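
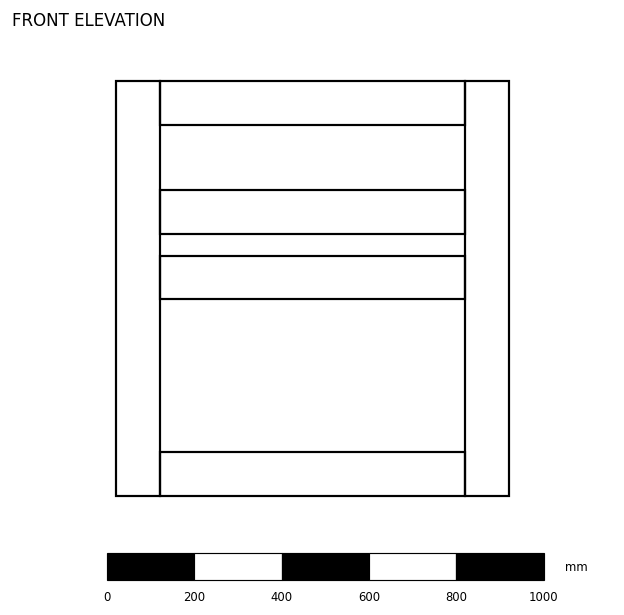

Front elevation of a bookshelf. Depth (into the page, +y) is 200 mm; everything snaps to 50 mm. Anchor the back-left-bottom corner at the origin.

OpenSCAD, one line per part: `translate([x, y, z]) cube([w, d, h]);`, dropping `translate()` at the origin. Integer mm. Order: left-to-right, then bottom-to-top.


cube([100, 200, 950]);
translate([100, 0, 0]) cube([700, 200, 100]);
translate([100, 0, 450]) cube([700, 200, 100]);
translate([100, 0, 600]) cube([700, 200, 100]);
translate([100, 0, 850]) cube([700, 200, 100]);
translate([800, 0, 0]) cube([100, 200, 950]);


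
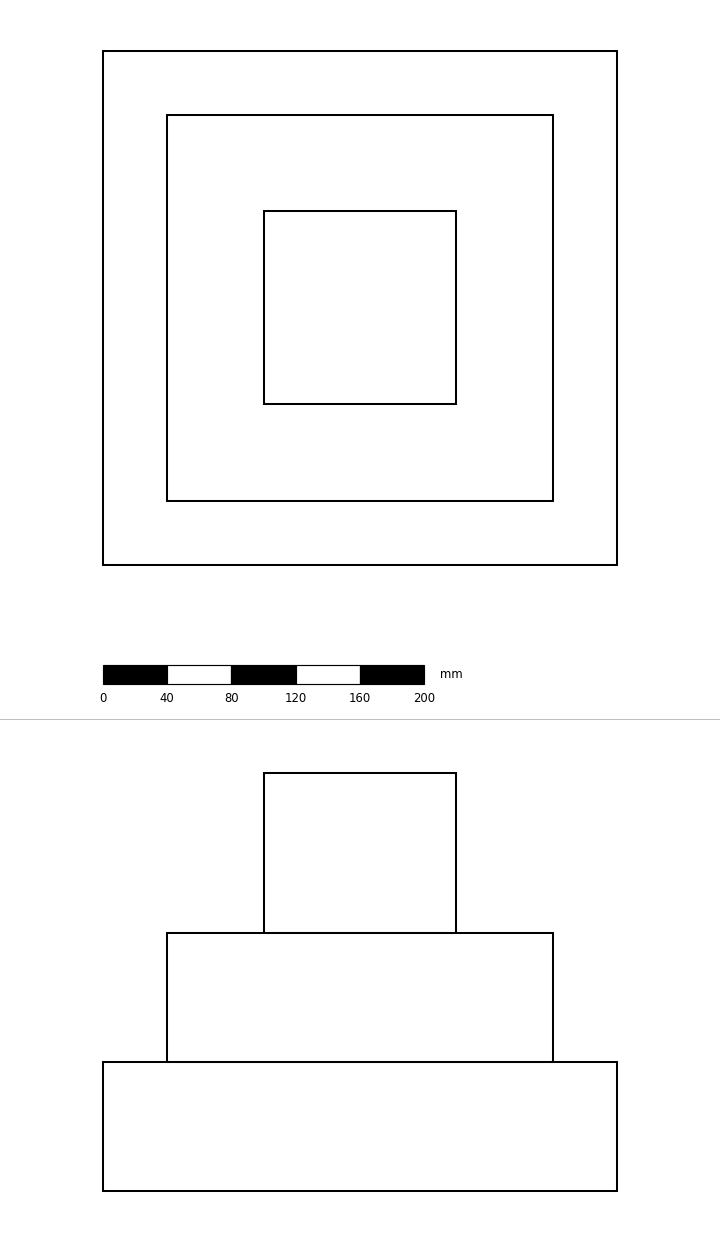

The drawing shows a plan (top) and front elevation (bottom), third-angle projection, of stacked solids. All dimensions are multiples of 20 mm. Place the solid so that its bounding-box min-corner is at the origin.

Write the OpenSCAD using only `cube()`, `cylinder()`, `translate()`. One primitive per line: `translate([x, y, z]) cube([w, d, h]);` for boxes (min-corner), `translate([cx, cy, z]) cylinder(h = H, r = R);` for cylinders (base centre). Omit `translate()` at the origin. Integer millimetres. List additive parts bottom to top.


cube([320, 320, 80]);
translate([40, 40, 80]) cube([240, 240, 80]);
translate([100, 100, 160]) cube([120, 120, 100]);


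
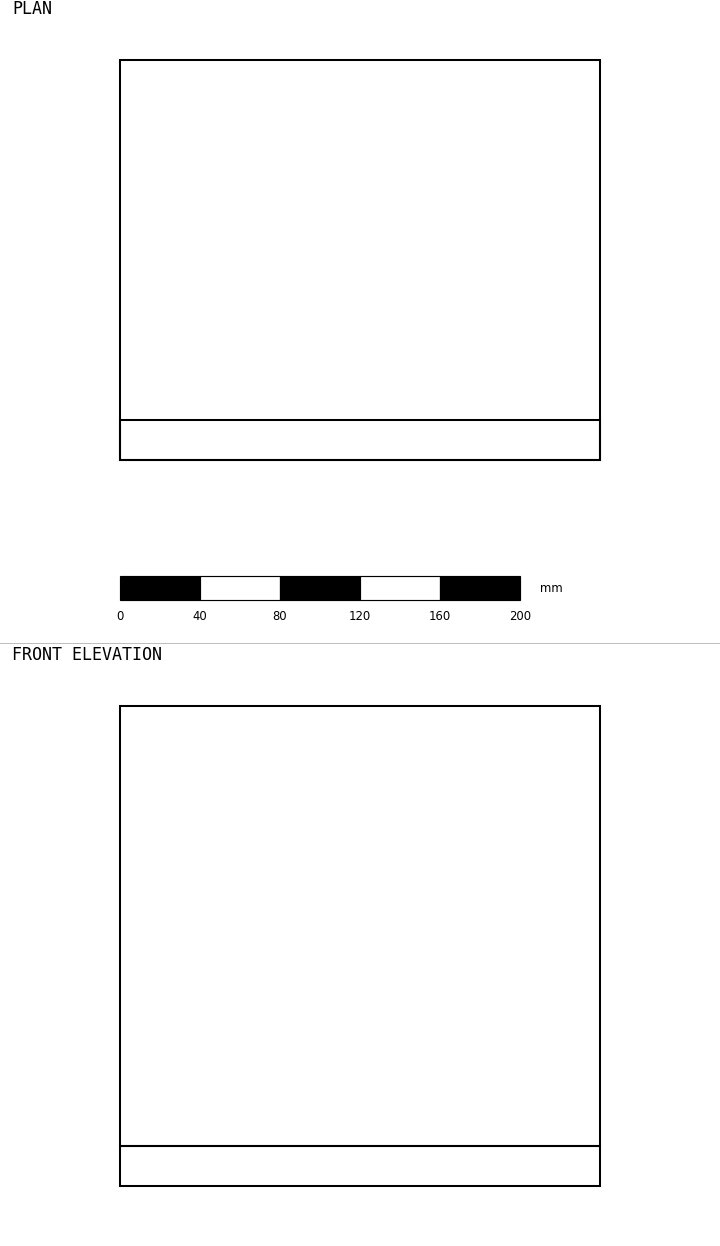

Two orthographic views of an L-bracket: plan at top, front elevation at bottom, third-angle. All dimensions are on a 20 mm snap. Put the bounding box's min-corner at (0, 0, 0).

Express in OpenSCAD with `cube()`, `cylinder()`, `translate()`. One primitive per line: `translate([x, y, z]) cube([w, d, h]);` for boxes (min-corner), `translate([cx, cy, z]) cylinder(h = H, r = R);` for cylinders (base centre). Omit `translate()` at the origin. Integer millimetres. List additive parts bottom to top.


cube([240, 200, 20]);
translate([0, 0, 20]) cube([240, 20, 220]);


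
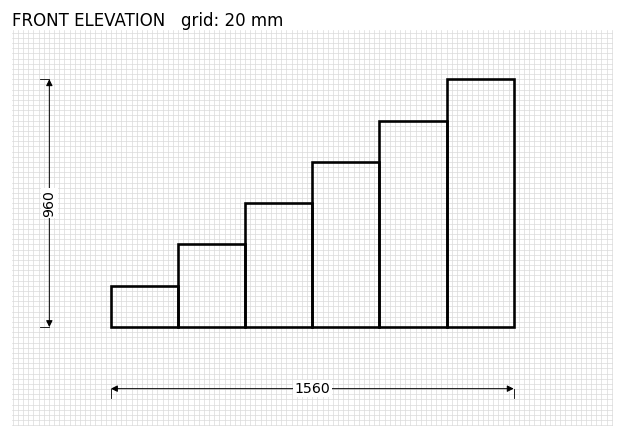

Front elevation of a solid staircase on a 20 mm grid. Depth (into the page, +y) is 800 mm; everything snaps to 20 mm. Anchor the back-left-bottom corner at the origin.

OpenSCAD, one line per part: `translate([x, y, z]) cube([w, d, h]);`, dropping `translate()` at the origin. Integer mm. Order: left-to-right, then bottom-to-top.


cube([260, 800, 160]);
translate([260, 0, 0]) cube([260, 800, 320]);
translate([520, 0, 0]) cube([260, 800, 480]);
translate([780, 0, 0]) cube([260, 800, 640]);
translate([1040, 0, 0]) cube([260, 800, 800]);
translate([1300, 0, 0]) cube([260, 800, 960]);


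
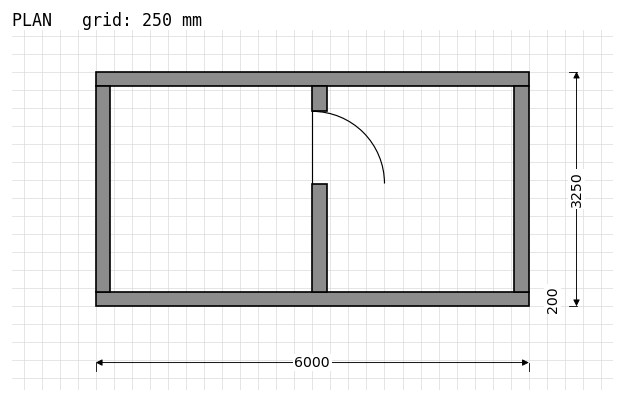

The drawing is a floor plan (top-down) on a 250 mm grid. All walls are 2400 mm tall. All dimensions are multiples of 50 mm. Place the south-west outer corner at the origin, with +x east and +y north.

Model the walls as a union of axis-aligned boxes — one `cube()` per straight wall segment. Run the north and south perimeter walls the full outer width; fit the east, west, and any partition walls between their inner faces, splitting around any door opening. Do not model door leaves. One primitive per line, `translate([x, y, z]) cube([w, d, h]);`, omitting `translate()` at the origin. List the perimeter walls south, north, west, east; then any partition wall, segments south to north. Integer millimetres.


cube([6000, 200, 2400]);
translate([0, 3050, 0]) cube([6000, 200, 2400]);
translate([0, 200, 0]) cube([200, 2850, 2400]);
translate([5800, 200, 0]) cube([200, 2850, 2400]);
translate([3000, 200, 0]) cube([200, 1500, 2400]);
translate([3000, 2700, 0]) cube([200, 350, 2400]);


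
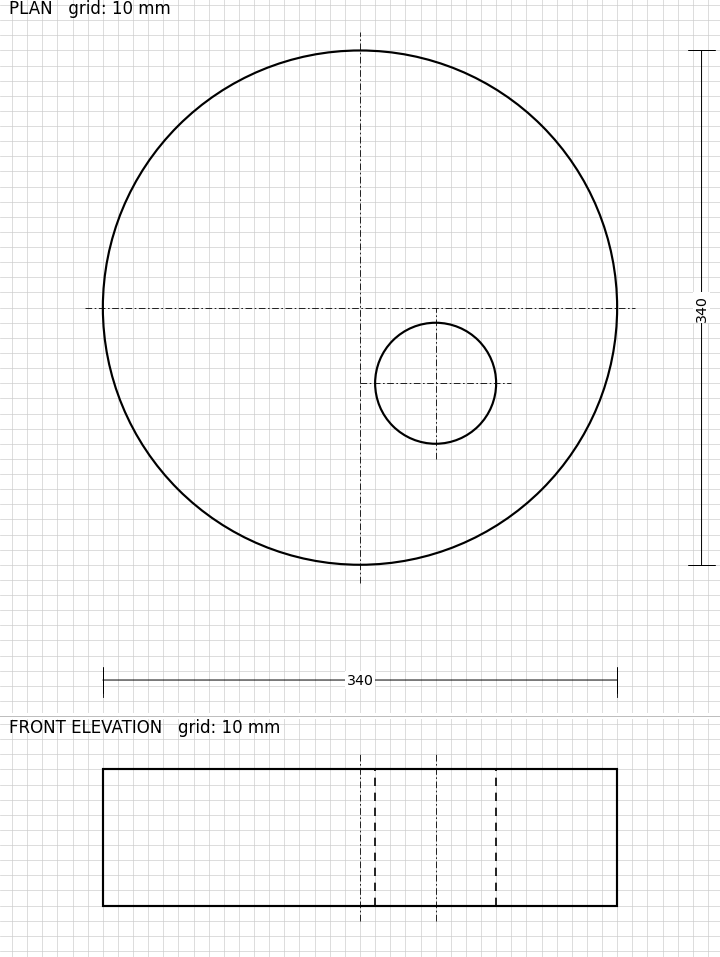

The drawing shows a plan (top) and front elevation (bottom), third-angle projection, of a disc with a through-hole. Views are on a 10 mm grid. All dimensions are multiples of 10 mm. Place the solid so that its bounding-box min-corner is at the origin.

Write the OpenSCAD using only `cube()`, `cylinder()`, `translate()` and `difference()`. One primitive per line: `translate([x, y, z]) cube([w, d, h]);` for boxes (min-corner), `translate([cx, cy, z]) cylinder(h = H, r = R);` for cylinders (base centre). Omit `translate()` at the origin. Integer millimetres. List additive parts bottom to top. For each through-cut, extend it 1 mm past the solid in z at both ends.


difference() {
  translate([170, 170, 0]) cylinder(h = 90, r = 170);
  translate([220, 120, -1]) cylinder(h = 92, r = 40);
}


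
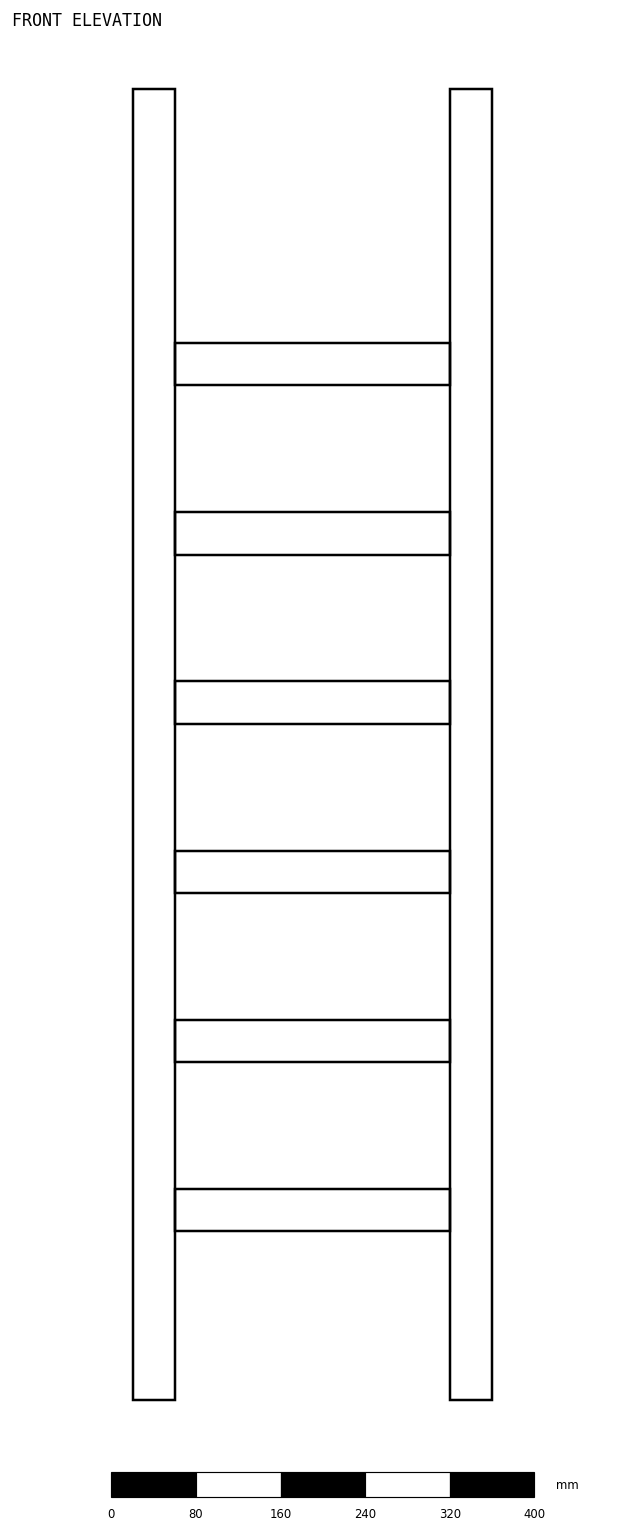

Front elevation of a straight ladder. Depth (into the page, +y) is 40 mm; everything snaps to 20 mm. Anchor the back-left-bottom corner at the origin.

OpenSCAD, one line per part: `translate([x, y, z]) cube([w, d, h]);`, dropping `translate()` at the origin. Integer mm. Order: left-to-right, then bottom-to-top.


cube([40, 40, 1240]);
translate([40, 0, 160]) cube([260, 40, 40]);
translate([40, 0, 320]) cube([260, 40, 40]);
translate([40, 0, 480]) cube([260, 40, 40]);
translate([40, 0, 640]) cube([260, 40, 40]);
translate([40, 0, 800]) cube([260, 40, 40]);
translate([40, 0, 960]) cube([260, 40, 40]);
translate([300, 0, 0]) cube([40, 40, 1240]);


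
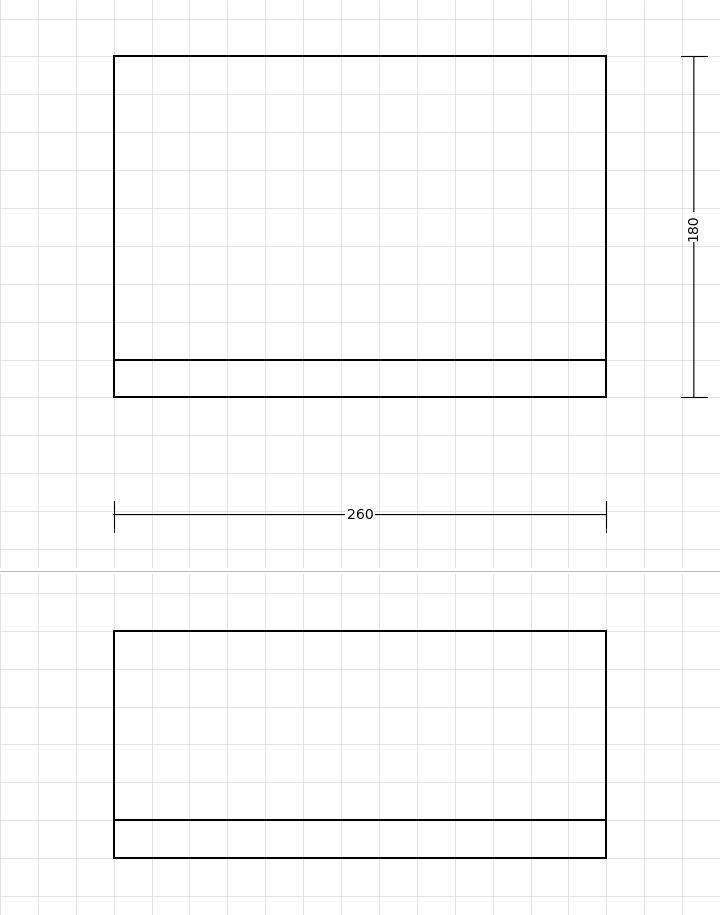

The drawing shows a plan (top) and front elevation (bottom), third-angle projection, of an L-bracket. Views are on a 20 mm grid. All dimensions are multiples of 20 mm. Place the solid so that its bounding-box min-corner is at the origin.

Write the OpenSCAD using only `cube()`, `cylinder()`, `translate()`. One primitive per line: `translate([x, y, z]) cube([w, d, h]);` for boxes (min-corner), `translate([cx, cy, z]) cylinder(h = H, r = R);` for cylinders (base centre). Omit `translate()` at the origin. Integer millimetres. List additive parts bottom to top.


cube([260, 180, 20]);
translate([0, 0, 20]) cube([260, 20, 100]);


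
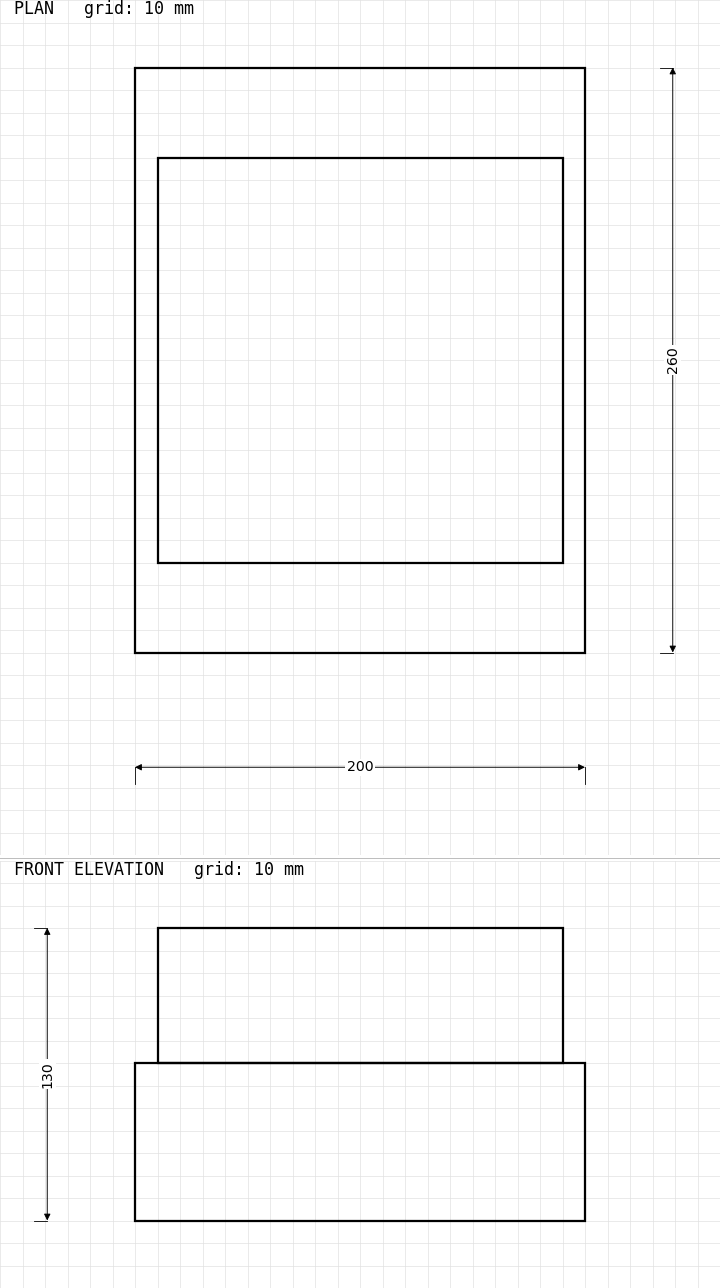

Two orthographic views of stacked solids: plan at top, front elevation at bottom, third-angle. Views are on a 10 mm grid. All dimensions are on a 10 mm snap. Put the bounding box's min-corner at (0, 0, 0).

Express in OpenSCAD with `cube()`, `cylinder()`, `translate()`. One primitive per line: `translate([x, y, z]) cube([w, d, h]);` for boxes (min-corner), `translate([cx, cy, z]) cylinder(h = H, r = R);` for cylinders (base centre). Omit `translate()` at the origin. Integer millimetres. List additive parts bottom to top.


cube([200, 260, 70]);
translate([10, 40, 70]) cube([180, 180, 60]);


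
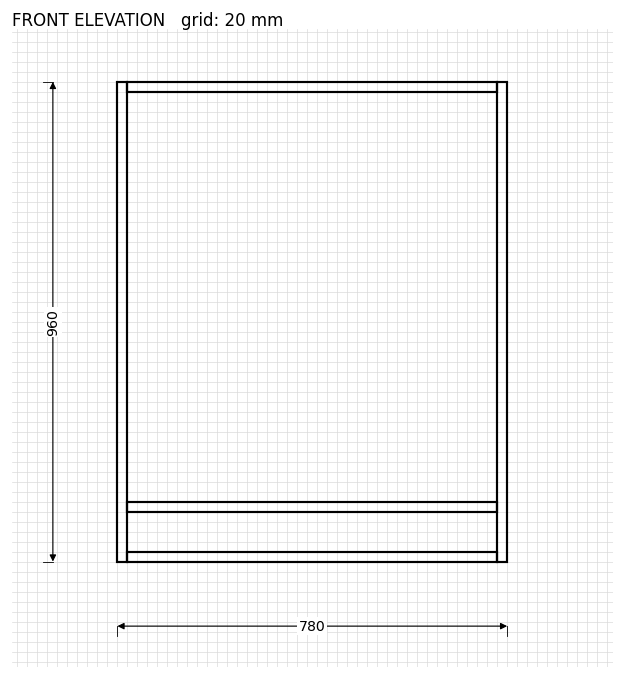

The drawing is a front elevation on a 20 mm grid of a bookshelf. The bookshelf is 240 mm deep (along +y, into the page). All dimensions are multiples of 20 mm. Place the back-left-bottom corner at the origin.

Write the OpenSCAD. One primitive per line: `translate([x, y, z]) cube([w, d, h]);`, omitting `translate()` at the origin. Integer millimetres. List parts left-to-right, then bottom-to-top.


cube([20, 240, 960]);
translate([20, 0, 0]) cube([740, 240, 20]);
translate([20, 0, 100]) cube([740, 240, 20]);
translate([20, 0, 940]) cube([740, 240, 20]);
translate([760, 0, 0]) cube([20, 240, 960]);


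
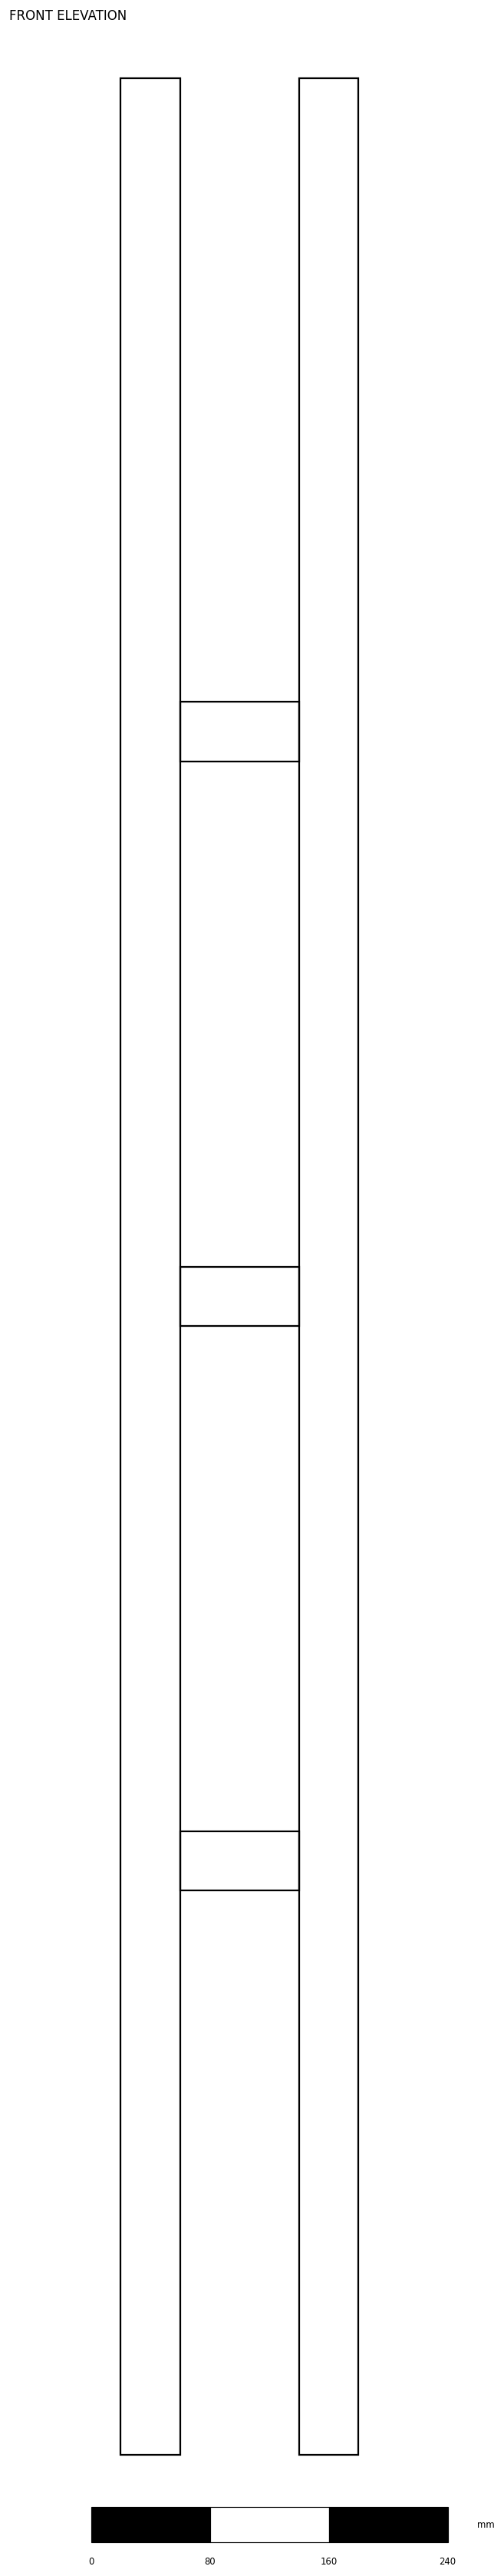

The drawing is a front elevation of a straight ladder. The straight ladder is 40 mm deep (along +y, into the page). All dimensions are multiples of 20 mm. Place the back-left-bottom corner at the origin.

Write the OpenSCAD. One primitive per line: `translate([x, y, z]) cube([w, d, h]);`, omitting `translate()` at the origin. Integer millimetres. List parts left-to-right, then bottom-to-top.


cube([40, 40, 1600]);
translate([40, 0, 380]) cube([80, 40, 40]);
translate([40, 0, 760]) cube([80, 40, 40]);
translate([40, 0, 1140]) cube([80, 40, 40]);
translate([120, 0, 0]) cube([40, 40, 1600]);


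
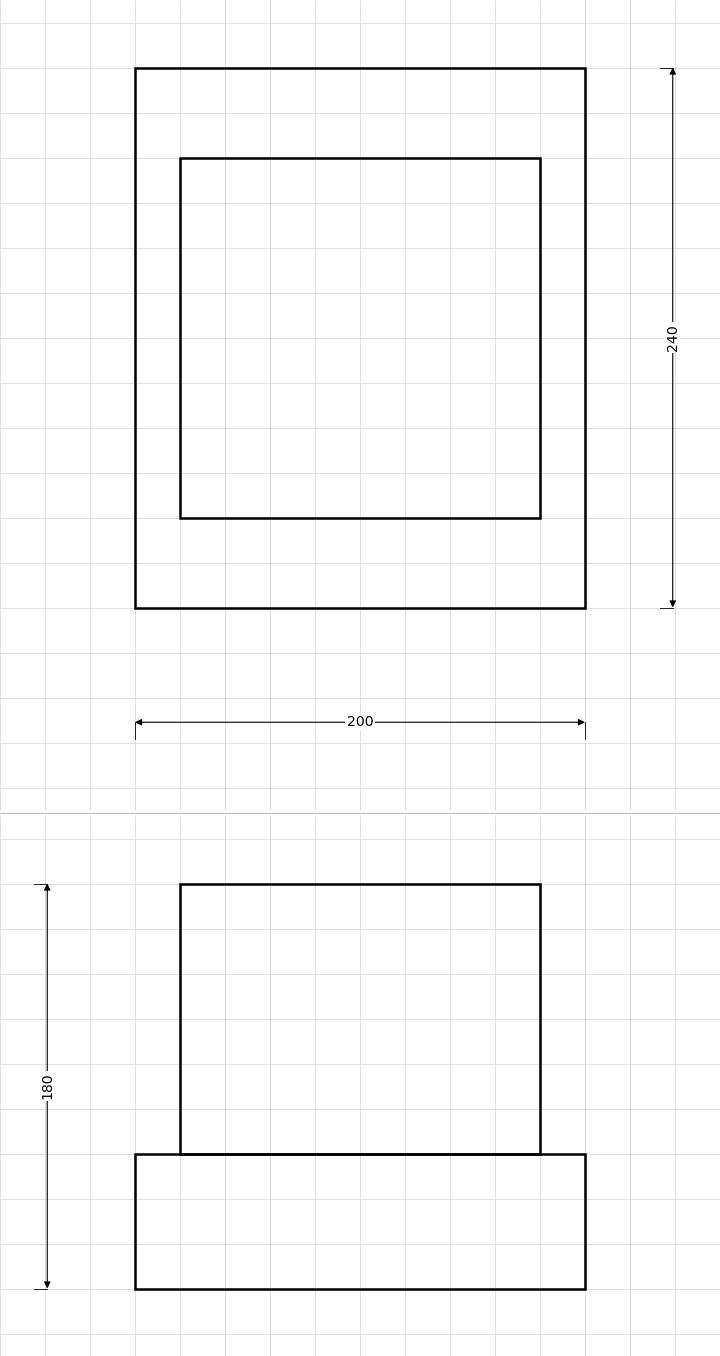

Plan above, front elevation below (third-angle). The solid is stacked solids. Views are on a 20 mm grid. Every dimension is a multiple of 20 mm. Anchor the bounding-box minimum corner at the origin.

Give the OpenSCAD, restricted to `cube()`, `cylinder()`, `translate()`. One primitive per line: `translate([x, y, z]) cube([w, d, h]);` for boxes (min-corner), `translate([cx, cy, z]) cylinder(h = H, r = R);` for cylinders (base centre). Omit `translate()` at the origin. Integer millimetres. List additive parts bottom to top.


cube([200, 240, 60]);
translate([20, 40, 60]) cube([160, 160, 120]);


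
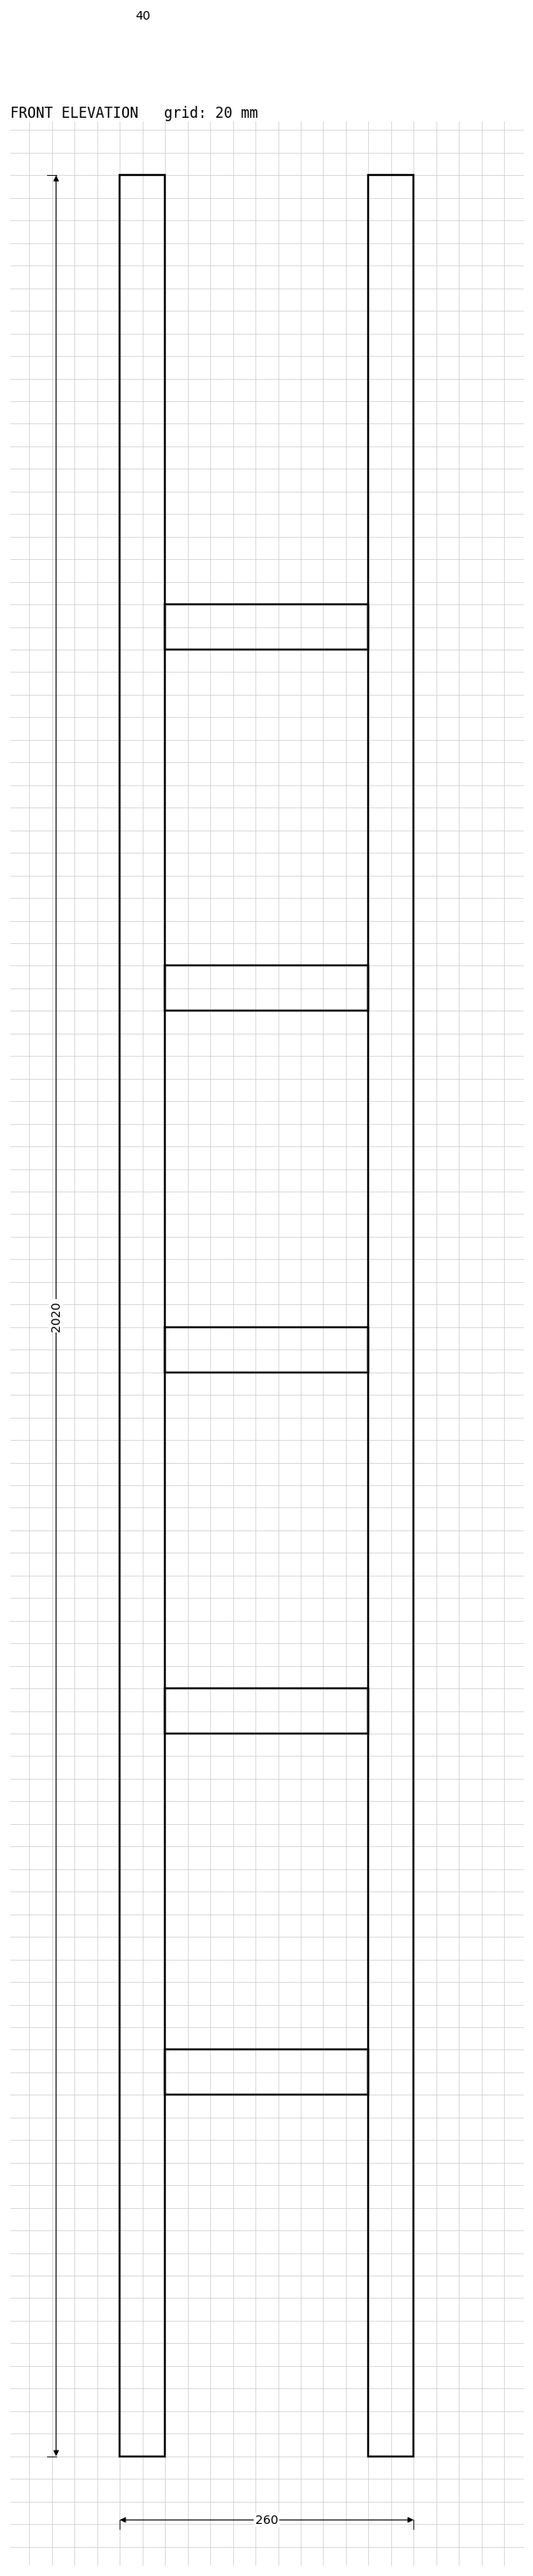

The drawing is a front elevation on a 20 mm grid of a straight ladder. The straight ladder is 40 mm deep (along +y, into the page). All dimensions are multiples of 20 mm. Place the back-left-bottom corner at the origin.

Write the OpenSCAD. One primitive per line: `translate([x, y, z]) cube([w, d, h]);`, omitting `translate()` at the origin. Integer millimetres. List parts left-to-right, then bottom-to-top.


cube([40, 40, 2020]);
translate([40, 0, 320]) cube([180, 40, 40]);
translate([40, 0, 640]) cube([180, 40, 40]);
translate([40, 0, 960]) cube([180, 40, 40]);
translate([40, 0, 1280]) cube([180, 40, 40]);
translate([40, 0, 1600]) cube([180, 40, 40]);
translate([220, 0, 0]) cube([40, 40, 2020]);


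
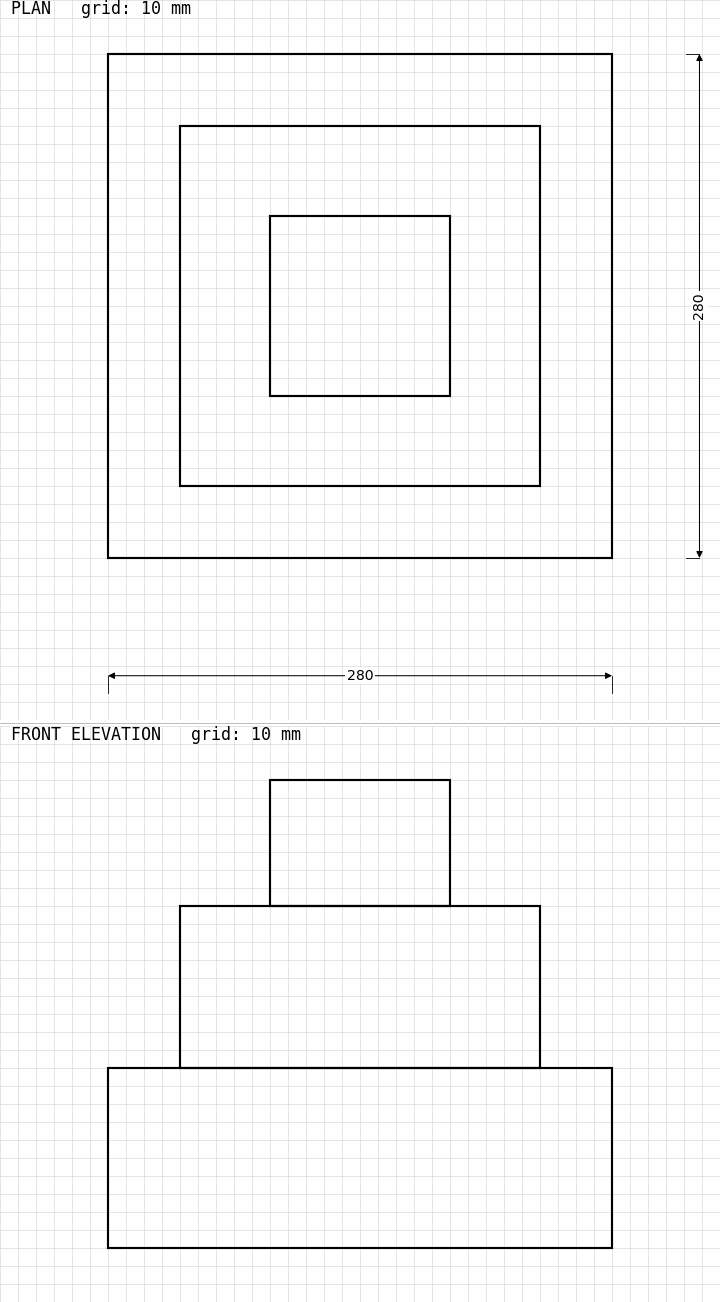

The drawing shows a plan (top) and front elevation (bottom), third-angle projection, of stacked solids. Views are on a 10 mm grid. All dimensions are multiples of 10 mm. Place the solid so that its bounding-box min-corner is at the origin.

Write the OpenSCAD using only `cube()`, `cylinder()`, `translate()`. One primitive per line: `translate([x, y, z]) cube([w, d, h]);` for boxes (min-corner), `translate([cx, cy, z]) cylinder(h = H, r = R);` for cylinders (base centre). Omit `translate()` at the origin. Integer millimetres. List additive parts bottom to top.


cube([280, 280, 100]);
translate([40, 40, 100]) cube([200, 200, 90]);
translate([90, 90, 190]) cube([100, 100, 70]);


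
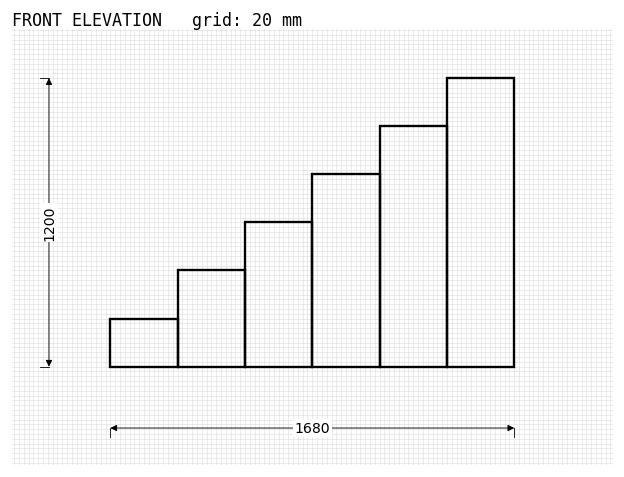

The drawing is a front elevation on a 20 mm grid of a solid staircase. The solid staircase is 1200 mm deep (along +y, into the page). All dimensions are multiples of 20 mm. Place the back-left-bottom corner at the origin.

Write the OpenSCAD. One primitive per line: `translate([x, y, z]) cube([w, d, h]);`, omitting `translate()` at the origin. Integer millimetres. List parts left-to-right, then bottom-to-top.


cube([280, 1200, 200]);
translate([280, 0, 0]) cube([280, 1200, 400]);
translate([560, 0, 0]) cube([280, 1200, 600]);
translate([840, 0, 0]) cube([280, 1200, 800]);
translate([1120, 0, 0]) cube([280, 1200, 1000]);
translate([1400, 0, 0]) cube([280, 1200, 1200]);


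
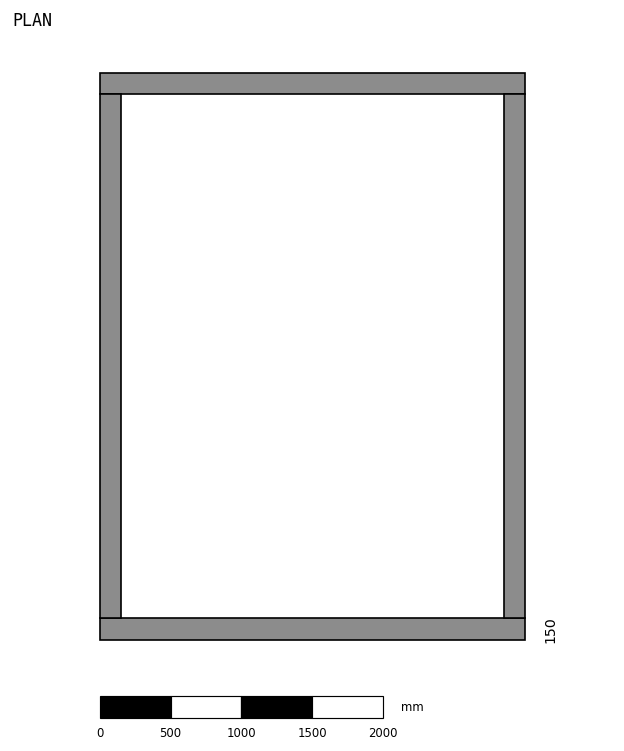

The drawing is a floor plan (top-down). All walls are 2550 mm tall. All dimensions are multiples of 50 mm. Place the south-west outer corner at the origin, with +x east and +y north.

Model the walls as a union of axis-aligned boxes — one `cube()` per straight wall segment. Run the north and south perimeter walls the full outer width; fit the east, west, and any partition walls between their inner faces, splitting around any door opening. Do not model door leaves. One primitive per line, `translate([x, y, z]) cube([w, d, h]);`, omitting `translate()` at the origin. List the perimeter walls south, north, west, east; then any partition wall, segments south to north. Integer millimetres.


cube([3000, 150, 2550]);
translate([0, 3850, 0]) cube([3000, 150, 2550]);
translate([0, 150, 0]) cube([150, 3700, 2550]);
translate([2850, 150, 0]) cube([150, 3700, 2550]);


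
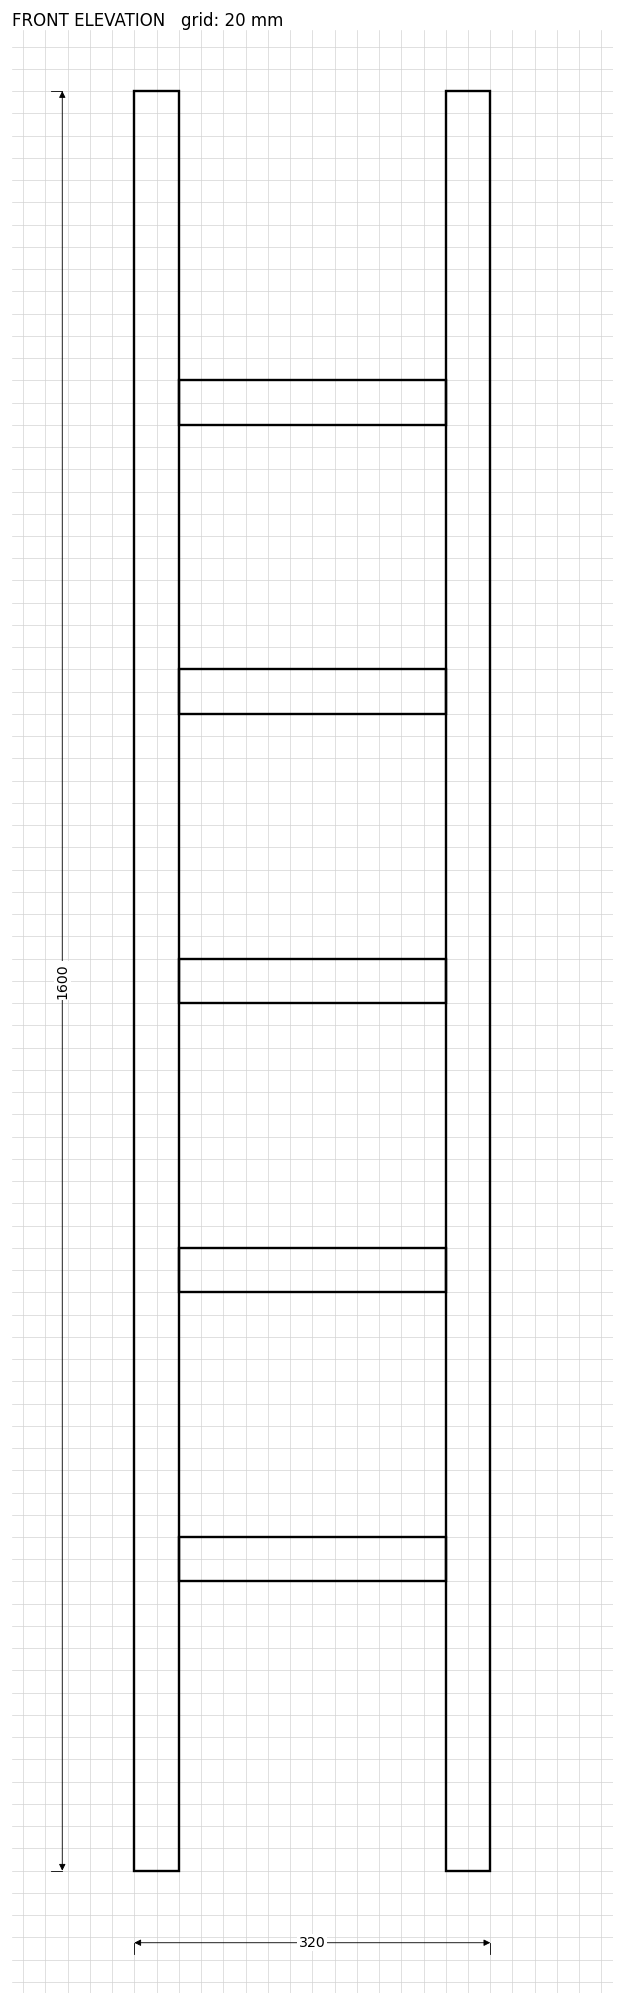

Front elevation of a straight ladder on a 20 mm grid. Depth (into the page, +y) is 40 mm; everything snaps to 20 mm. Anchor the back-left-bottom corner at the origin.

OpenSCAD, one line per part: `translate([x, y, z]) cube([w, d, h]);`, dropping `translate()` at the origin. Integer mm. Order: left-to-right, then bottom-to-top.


cube([40, 40, 1600]);
translate([40, 0, 260]) cube([240, 40, 40]);
translate([40, 0, 520]) cube([240, 40, 40]);
translate([40, 0, 780]) cube([240, 40, 40]);
translate([40, 0, 1040]) cube([240, 40, 40]);
translate([40, 0, 1300]) cube([240, 40, 40]);
translate([280, 0, 0]) cube([40, 40, 1600]);


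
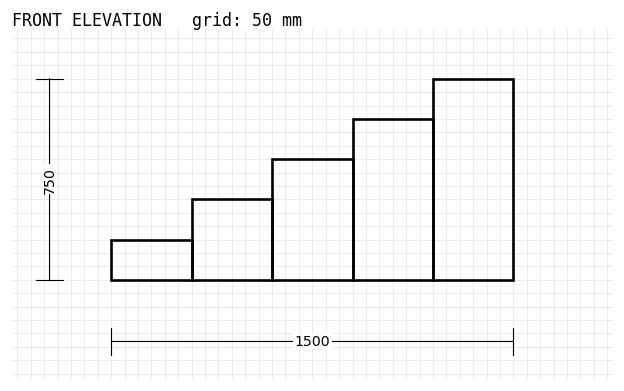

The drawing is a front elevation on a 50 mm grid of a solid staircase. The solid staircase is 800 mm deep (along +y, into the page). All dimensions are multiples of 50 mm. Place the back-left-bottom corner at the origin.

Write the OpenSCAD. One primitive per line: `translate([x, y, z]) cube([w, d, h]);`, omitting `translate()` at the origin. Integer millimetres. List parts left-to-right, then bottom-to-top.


cube([300, 800, 150]);
translate([300, 0, 0]) cube([300, 800, 300]);
translate([600, 0, 0]) cube([300, 800, 450]);
translate([900, 0, 0]) cube([300, 800, 600]);
translate([1200, 0, 0]) cube([300, 800, 750]);


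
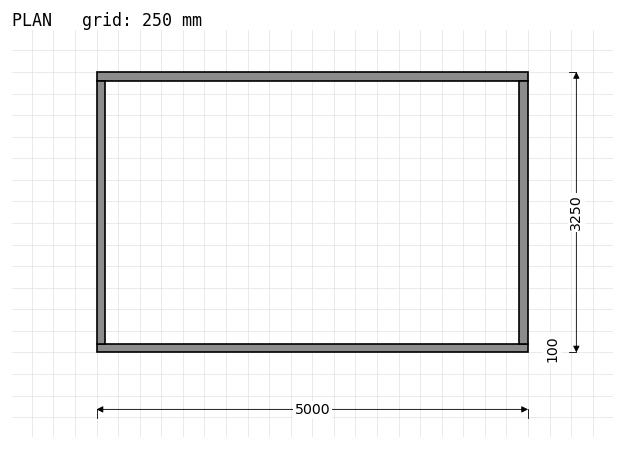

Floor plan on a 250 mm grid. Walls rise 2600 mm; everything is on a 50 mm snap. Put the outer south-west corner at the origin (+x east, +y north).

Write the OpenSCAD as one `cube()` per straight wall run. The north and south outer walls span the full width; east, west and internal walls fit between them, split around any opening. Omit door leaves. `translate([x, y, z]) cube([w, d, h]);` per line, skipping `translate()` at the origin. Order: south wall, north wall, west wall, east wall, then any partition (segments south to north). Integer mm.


cube([5000, 100, 2600]);
translate([0, 3150, 0]) cube([5000, 100, 2600]);
translate([0, 100, 0]) cube([100, 3050, 2600]);
translate([4900, 100, 0]) cube([100, 3050, 2600]);


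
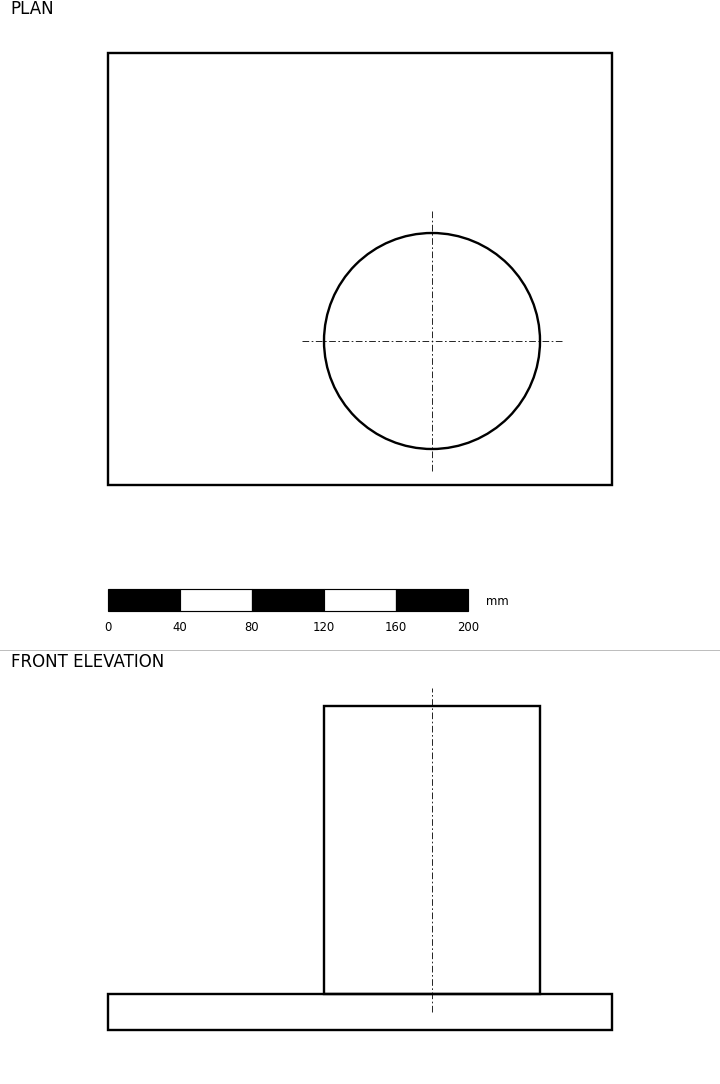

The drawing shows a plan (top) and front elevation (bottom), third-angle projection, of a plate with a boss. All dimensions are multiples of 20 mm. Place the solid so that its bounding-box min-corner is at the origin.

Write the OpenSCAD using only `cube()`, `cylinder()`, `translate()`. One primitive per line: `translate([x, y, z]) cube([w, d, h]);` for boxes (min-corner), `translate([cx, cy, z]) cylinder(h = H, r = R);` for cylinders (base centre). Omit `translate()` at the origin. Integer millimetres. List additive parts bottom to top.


cube([280, 240, 20]);
translate([180, 80, 20]) cylinder(h = 160, r = 60);


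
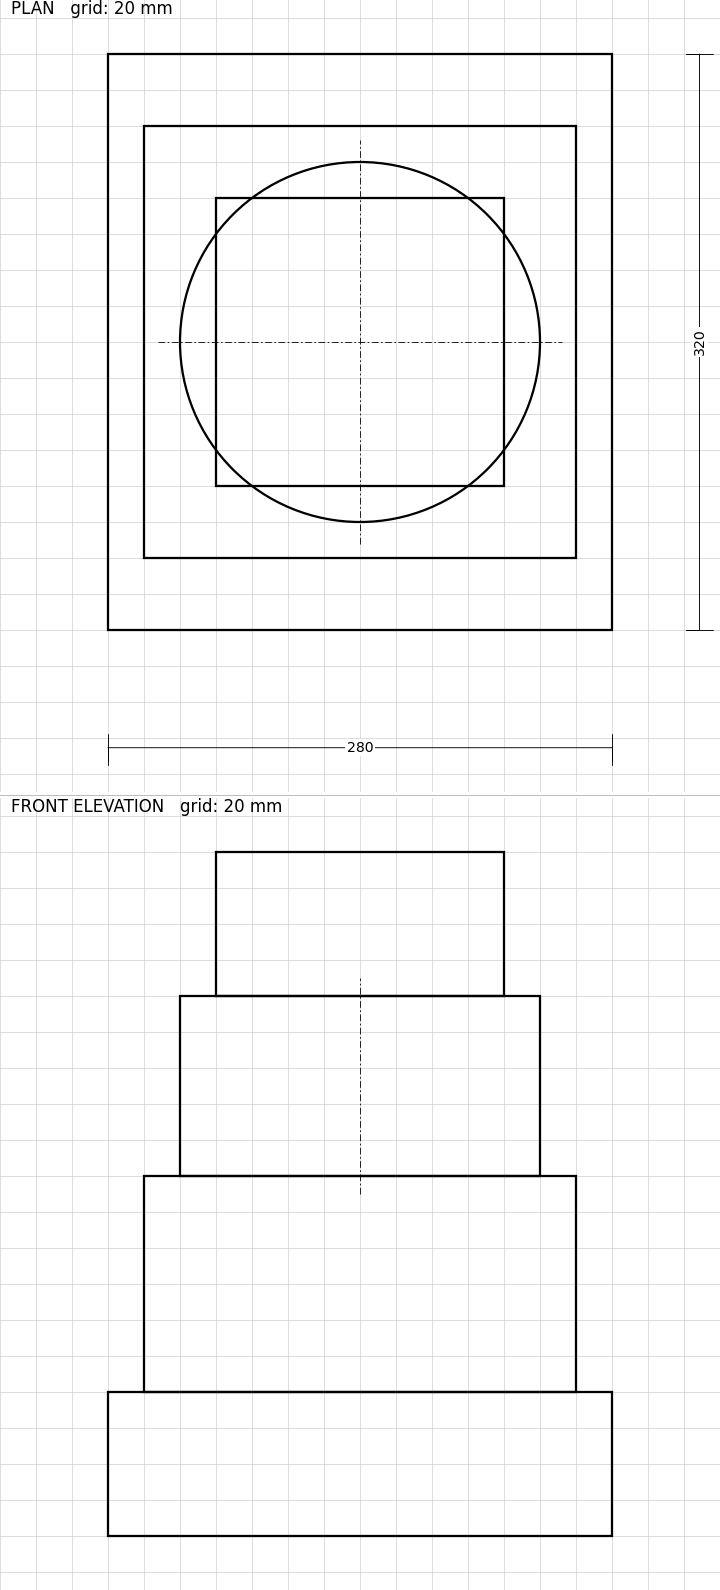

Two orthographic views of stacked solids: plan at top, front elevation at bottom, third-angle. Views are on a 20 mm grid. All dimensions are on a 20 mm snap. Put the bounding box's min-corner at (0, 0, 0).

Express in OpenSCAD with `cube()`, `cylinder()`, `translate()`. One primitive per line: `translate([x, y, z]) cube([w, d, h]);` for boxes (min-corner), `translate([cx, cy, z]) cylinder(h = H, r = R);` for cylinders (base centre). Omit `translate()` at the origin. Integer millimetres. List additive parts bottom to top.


cube([280, 320, 80]);
translate([20, 40, 80]) cube([240, 240, 120]);
translate([140, 160, 200]) cylinder(h = 100, r = 100);
translate([60, 80, 300]) cube([160, 160, 80]);


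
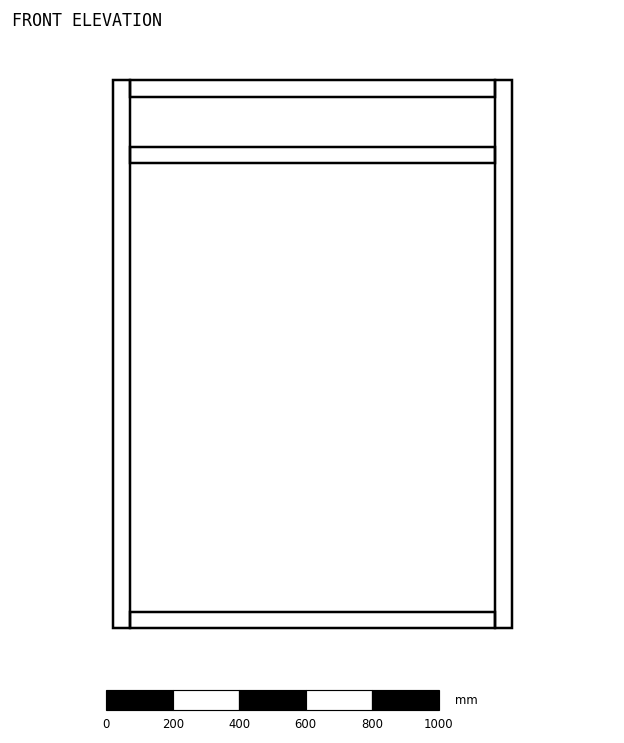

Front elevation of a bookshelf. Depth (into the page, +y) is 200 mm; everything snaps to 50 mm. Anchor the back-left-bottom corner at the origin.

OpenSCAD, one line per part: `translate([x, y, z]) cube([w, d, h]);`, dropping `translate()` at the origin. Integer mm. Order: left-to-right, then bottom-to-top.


cube([50, 200, 1650]);
translate([50, 0, 0]) cube([1100, 200, 50]);
translate([50, 0, 1400]) cube([1100, 200, 50]);
translate([50, 0, 1600]) cube([1100, 200, 50]);
translate([1150, 0, 0]) cube([50, 200, 1650]);


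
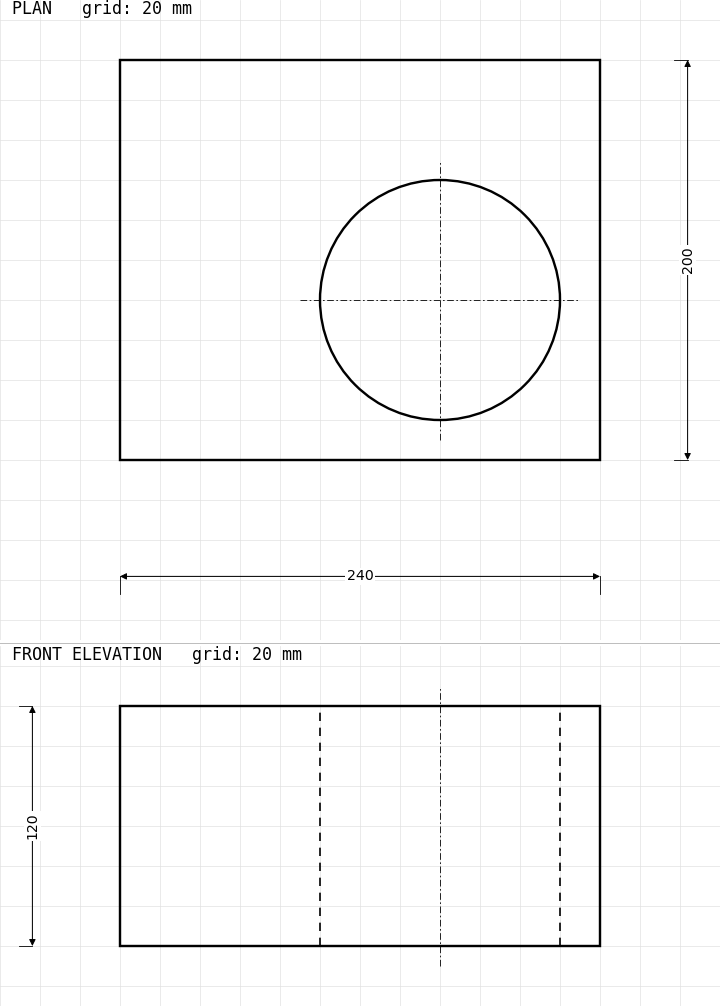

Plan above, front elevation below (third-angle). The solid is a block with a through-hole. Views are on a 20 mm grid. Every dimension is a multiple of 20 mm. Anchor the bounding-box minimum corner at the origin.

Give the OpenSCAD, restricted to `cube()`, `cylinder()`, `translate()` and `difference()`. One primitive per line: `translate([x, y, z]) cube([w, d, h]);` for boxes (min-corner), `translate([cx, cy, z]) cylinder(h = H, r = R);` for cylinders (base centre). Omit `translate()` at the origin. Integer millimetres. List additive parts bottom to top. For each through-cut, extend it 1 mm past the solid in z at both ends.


difference() {
  cube([240, 200, 120]);
  translate([160, 80, -1]) cylinder(h = 122, r = 60);
}


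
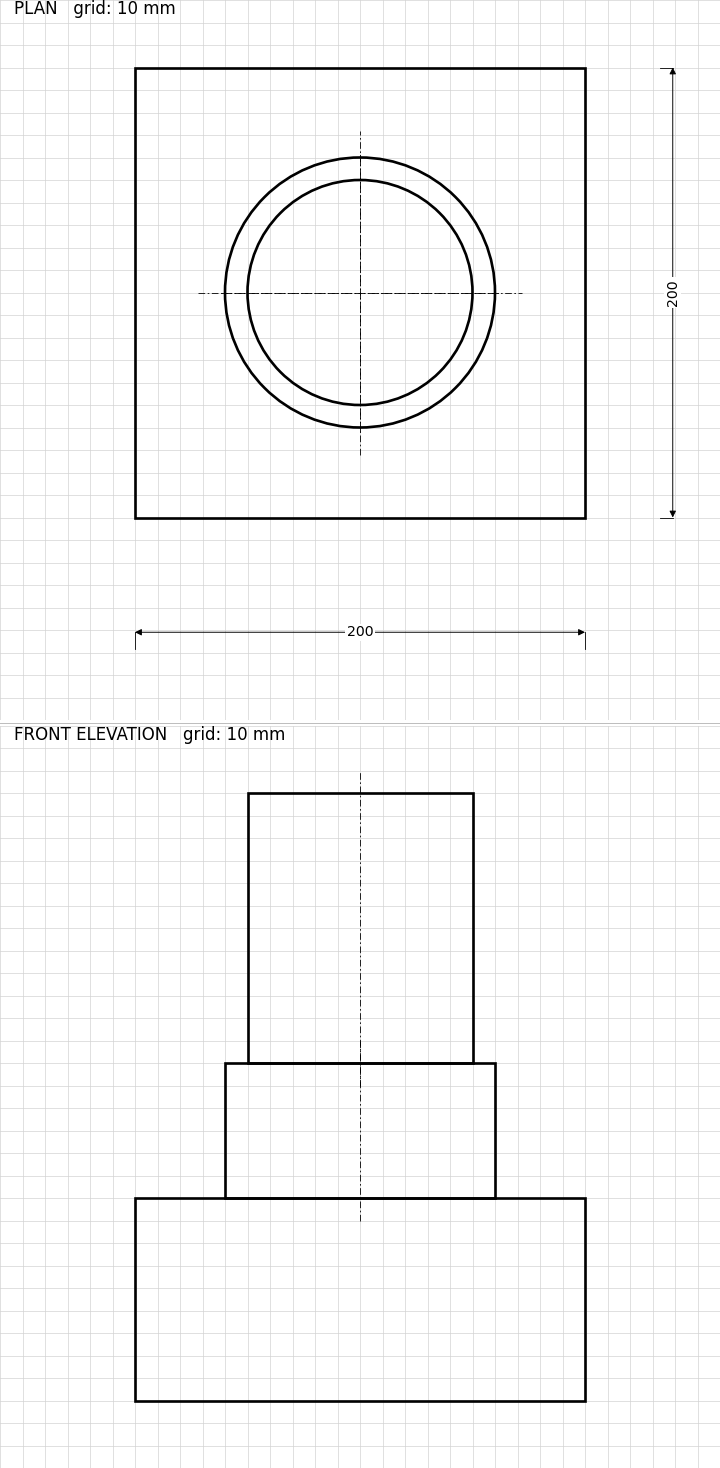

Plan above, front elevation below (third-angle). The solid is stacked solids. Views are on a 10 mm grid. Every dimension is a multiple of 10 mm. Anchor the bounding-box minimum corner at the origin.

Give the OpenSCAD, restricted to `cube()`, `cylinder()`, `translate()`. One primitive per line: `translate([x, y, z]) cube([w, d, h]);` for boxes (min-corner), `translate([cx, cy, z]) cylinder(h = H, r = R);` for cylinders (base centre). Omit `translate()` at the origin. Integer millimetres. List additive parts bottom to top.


cube([200, 200, 90]);
translate([100, 100, 90]) cylinder(h = 60, r = 60);
translate([100, 100, 150]) cylinder(h = 120, r = 50);


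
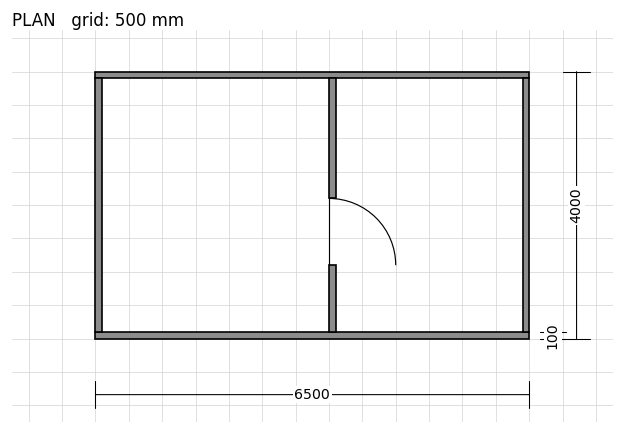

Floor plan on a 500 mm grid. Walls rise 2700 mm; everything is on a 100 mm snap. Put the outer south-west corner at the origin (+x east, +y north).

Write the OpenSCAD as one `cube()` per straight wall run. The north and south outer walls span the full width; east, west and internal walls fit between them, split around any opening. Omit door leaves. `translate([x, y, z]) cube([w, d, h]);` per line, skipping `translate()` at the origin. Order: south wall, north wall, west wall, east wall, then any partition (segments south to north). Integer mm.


cube([6500, 100, 2700]);
translate([0, 3900, 0]) cube([6500, 100, 2700]);
translate([0, 100, 0]) cube([100, 3800, 2700]);
translate([6400, 100, 0]) cube([100, 3800, 2700]);
translate([3500, 100, 0]) cube([100, 1000, 2700]);
translate([3500, 2100, 0]) cube([100, 1800, 2700]);


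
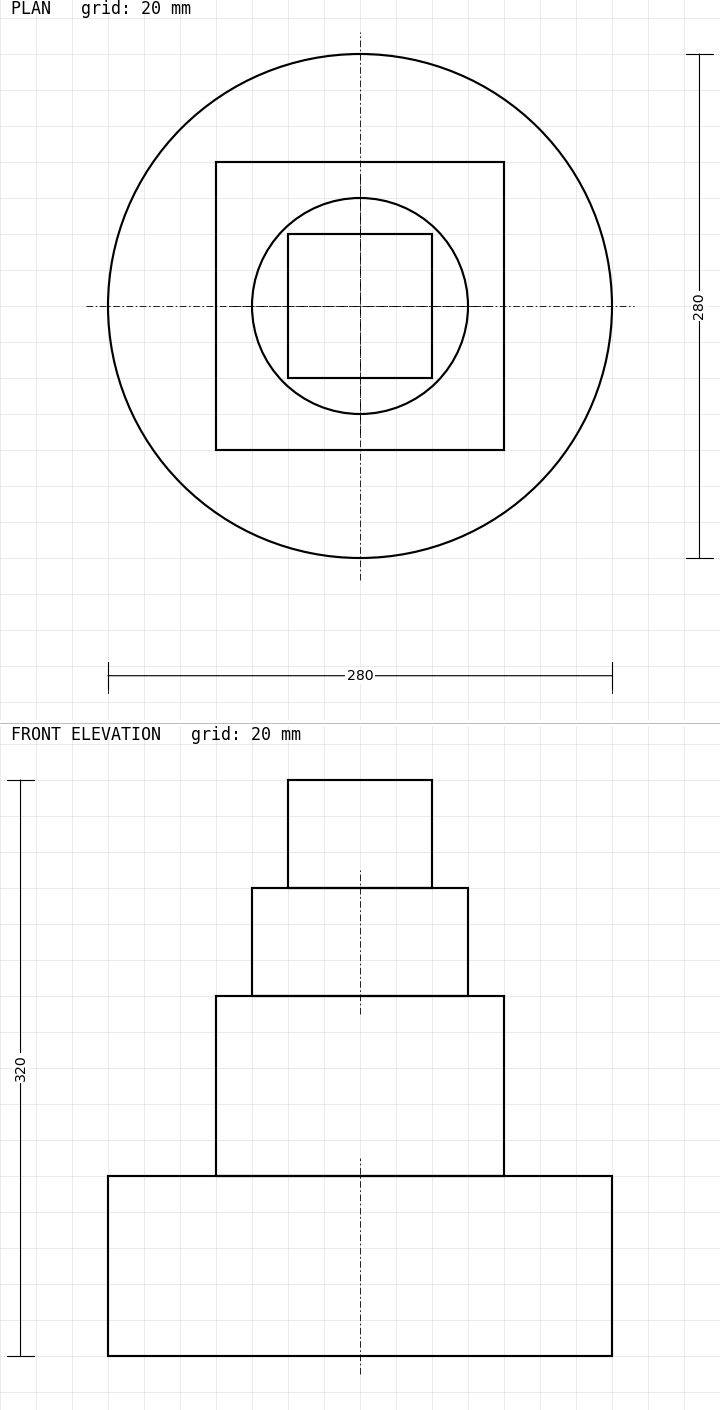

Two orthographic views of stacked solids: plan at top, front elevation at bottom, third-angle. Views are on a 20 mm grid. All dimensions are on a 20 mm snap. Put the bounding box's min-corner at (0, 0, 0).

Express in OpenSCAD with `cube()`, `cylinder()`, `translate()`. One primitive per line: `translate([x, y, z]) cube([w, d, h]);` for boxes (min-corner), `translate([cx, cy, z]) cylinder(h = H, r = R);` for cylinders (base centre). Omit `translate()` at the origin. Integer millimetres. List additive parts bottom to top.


translate([140, 140, 0]) cylinder(h = 100, r = 140);
translate([60, 60, 100]) cube([160, 160, 100]);
translate([140, 140, 200]) cylinder(h = 60, r = 60);
translate([100, 100, 260]) cube([80, 80, 60]);


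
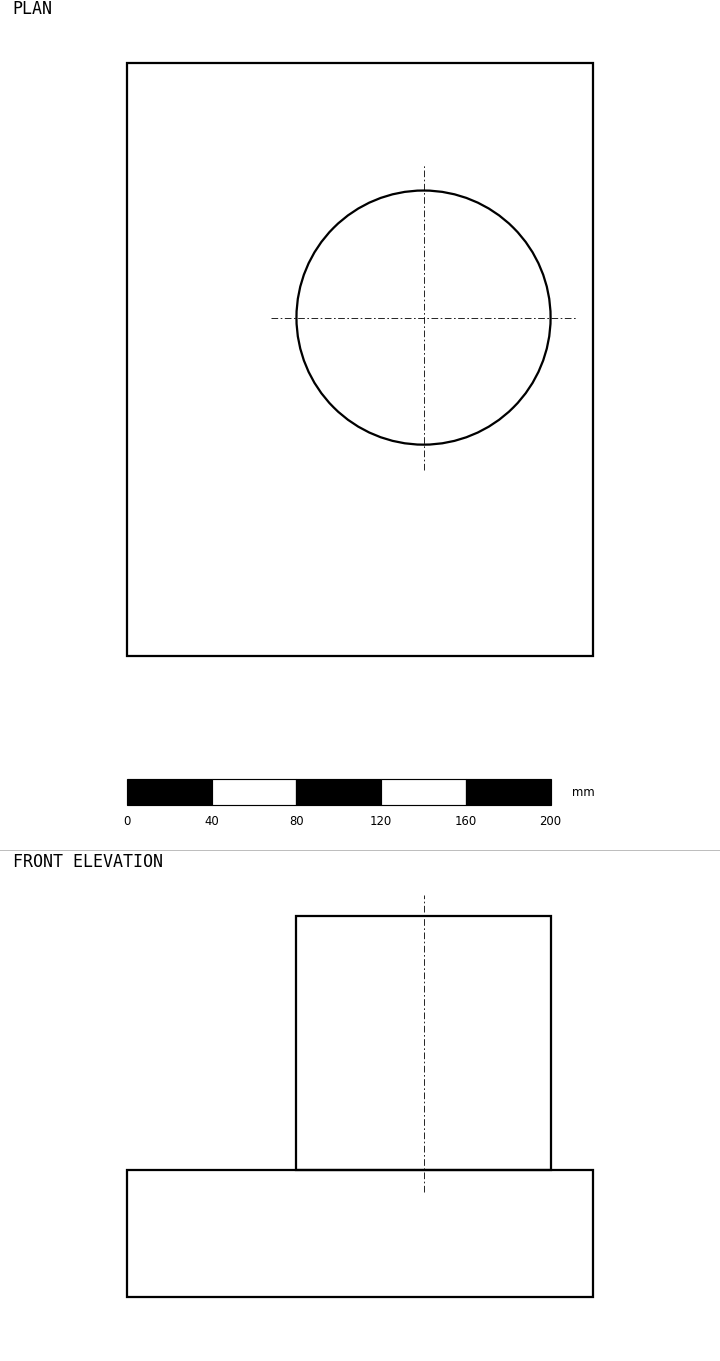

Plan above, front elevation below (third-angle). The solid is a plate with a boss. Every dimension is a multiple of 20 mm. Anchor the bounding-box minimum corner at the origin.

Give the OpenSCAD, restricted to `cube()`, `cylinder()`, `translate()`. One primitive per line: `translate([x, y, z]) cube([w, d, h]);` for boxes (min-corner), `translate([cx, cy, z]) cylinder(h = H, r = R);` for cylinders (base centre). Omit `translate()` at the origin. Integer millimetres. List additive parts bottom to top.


cube([220, 280, 60]);
translate([140, 160, 60]) cylinder(h = 120, r = 60);


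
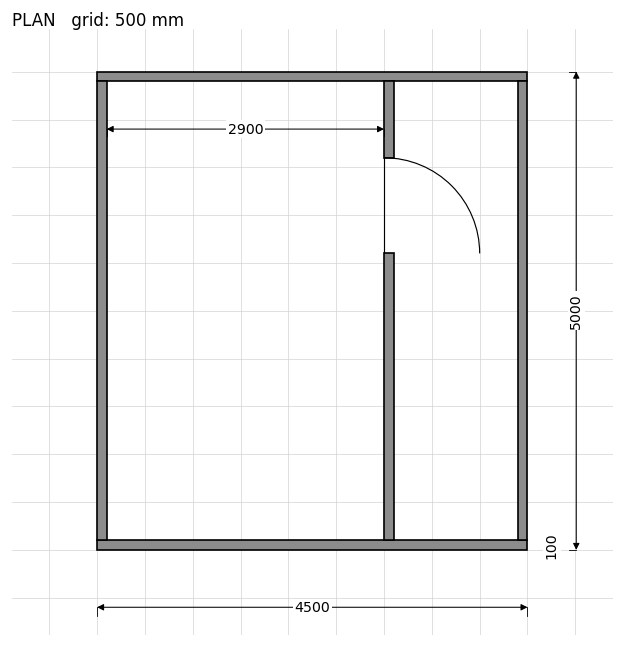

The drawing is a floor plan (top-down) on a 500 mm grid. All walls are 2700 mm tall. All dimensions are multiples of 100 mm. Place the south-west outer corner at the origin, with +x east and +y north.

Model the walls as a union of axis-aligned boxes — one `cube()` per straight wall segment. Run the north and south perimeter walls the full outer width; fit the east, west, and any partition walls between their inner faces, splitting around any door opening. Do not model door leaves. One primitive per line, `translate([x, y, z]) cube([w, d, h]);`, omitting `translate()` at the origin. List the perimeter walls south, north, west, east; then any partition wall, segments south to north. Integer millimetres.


cube([4500, 100, 2700]);
translate([0, 4900, 0]) cube([4500, 100, 2700]);
translate([0, 100, 0]) cube([100, 4800, 2700]);
translate([4400, 100, 0]) cube([100, 4800, 2700]);
translate([3000, 100, 0]) cube([100, 3000, 2700]);
translate([3000, 4100, 0]) cube([100, 800, 2700]);


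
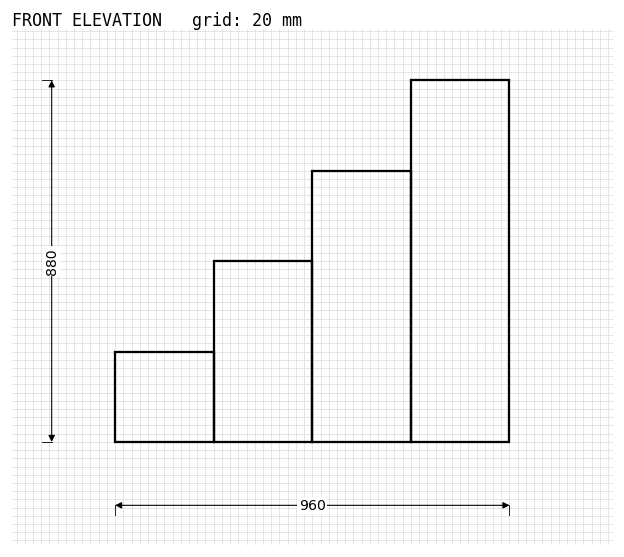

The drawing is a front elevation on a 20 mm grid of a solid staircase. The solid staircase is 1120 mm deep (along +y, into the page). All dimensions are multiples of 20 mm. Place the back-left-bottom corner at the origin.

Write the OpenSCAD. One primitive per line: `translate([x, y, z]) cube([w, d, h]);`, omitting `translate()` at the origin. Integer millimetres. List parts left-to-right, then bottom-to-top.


cube([240, 1120, 220]);
translate([240, 0, 0]) cube([240, 1120, 440]);
translate([480, 0, 0]) cube([240, 1120, 660]);
translate([720, 0, 0]) cube([240, 1120, 880]);


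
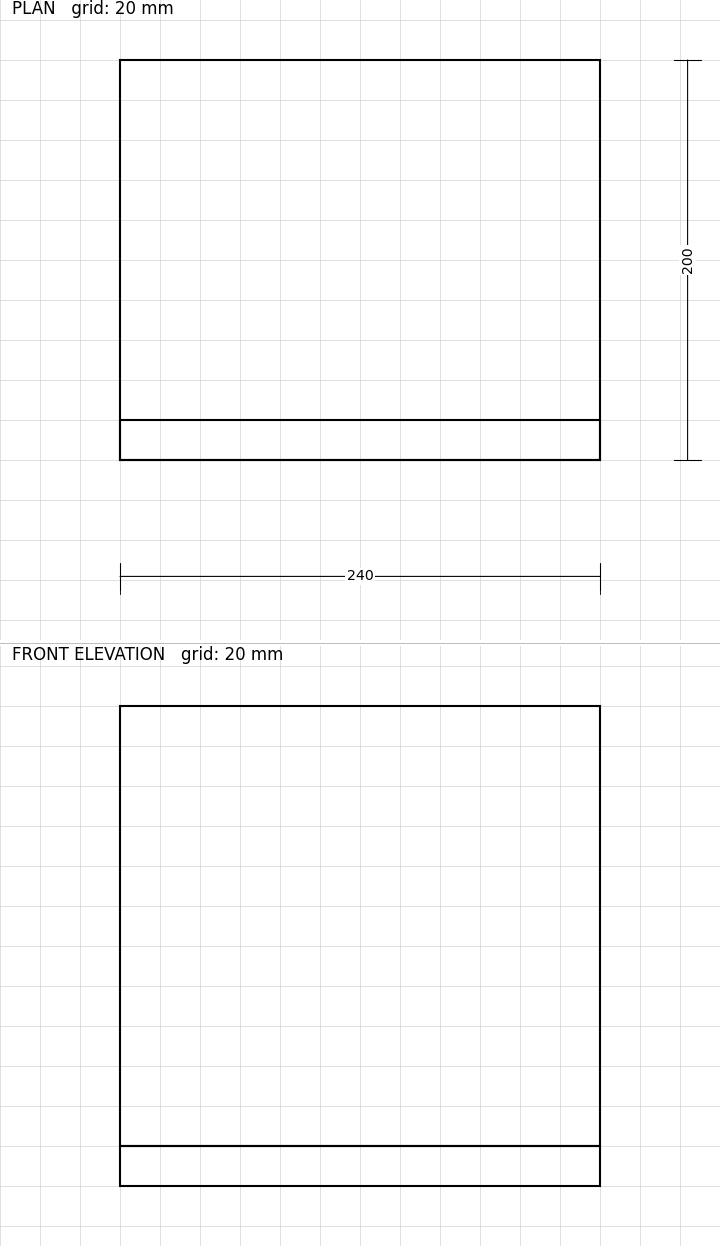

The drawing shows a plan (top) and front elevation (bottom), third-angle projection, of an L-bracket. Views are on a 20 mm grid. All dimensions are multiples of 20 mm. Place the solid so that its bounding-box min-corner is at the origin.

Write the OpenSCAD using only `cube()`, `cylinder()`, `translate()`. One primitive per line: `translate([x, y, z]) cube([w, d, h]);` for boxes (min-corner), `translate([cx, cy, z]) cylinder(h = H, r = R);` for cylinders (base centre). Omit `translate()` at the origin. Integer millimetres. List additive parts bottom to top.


cube([240, 200, 20]);
translate([0, 0, 20]) cube([240, 20, 220]);


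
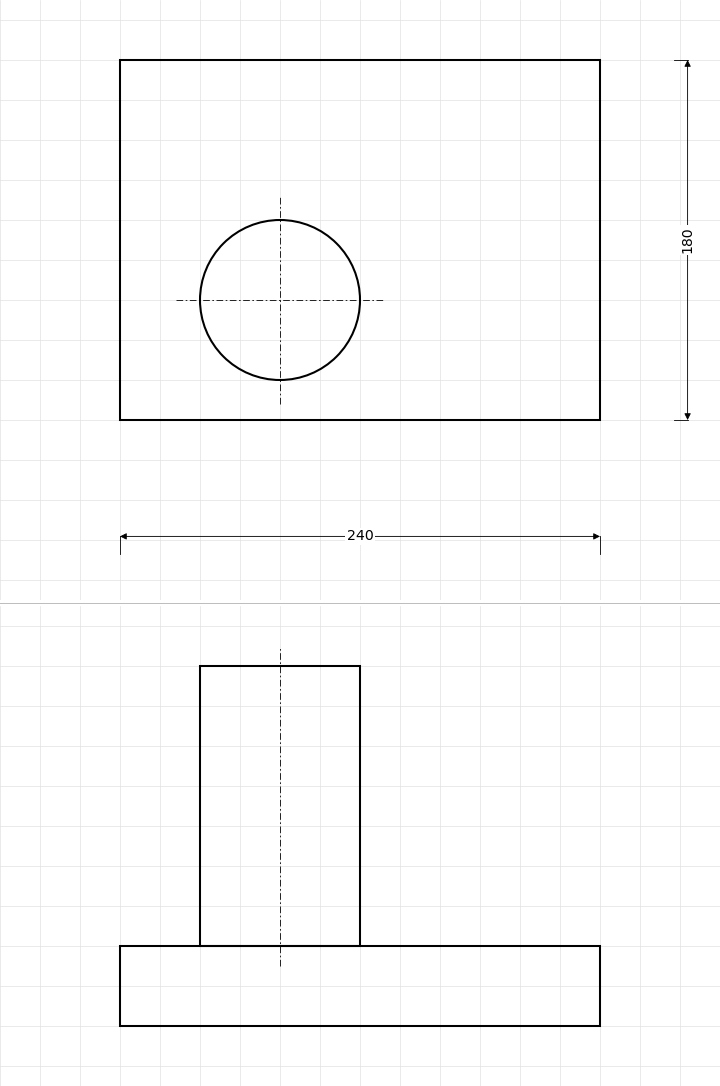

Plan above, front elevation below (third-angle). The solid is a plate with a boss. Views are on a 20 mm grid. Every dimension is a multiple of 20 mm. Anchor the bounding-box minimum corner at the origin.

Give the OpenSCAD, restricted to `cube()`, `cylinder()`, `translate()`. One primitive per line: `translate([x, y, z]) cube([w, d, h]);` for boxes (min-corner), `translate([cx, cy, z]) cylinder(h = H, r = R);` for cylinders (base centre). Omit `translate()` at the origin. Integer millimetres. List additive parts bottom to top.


cube([240, 180, 40]);
translate([80, 60, 40]) cylinder(h = 140, r = 40);


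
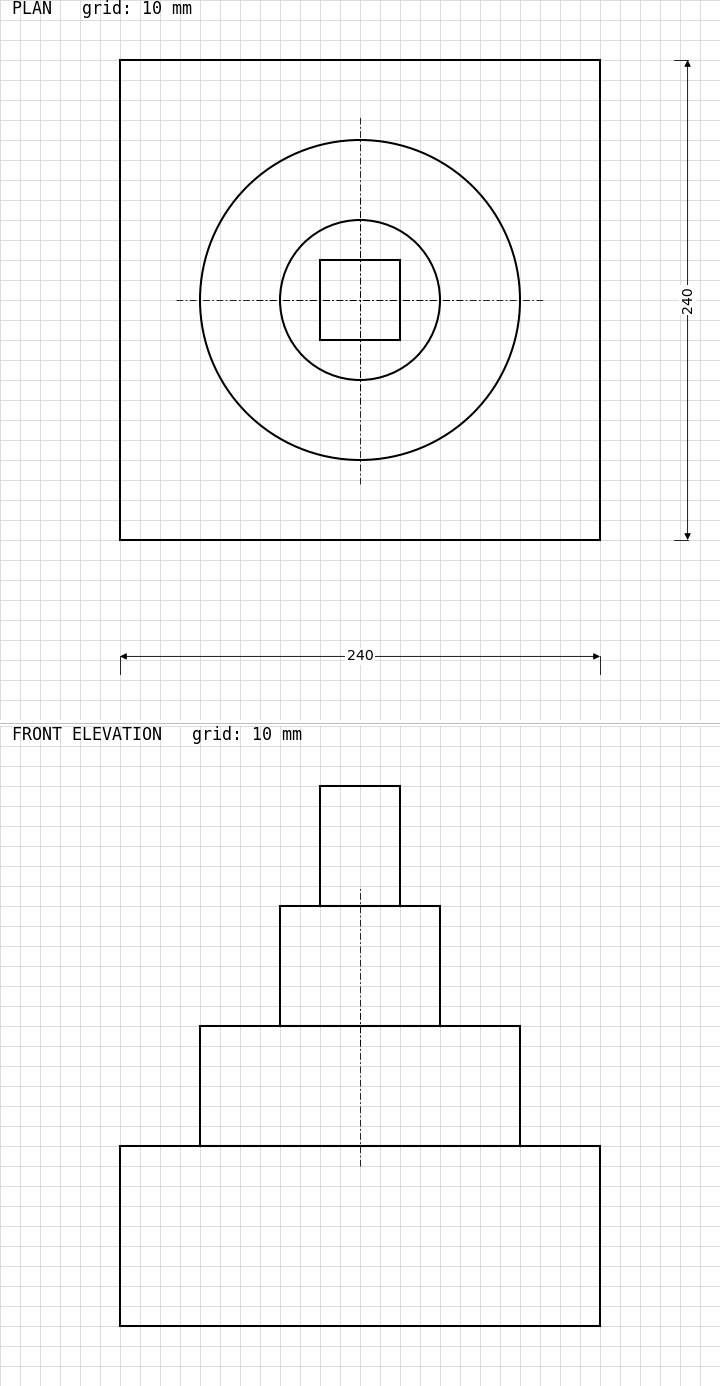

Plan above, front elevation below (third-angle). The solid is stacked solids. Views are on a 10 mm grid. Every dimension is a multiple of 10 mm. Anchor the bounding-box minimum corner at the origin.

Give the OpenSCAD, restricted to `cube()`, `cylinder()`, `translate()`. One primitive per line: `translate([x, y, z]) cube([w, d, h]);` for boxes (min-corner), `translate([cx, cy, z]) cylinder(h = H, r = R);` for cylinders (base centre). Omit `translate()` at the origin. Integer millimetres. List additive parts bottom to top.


cube([240, 240, 90]);
translate([120, 120, 90]) cylinder(h = 60, r = 80);
translate([120, 120, 150]) cylinder(h = 60, r = 40);
translate([100, 100, 210]) cube([40, 40, 60]);
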